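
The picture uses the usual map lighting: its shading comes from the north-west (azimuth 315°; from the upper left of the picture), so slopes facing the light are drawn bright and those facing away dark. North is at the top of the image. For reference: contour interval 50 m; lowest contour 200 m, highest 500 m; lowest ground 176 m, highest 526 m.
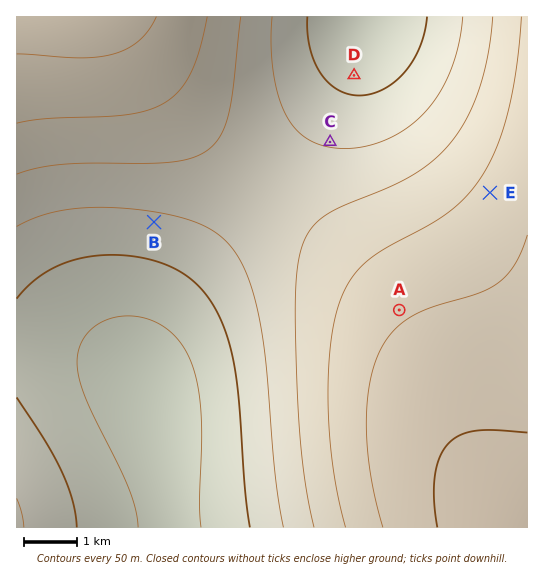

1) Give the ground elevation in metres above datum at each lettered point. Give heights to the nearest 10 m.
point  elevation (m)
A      440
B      290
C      300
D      230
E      410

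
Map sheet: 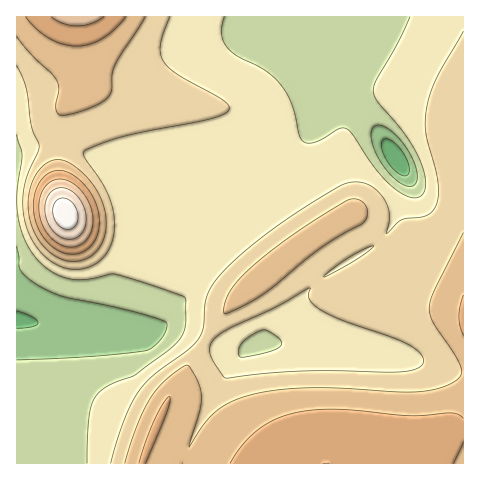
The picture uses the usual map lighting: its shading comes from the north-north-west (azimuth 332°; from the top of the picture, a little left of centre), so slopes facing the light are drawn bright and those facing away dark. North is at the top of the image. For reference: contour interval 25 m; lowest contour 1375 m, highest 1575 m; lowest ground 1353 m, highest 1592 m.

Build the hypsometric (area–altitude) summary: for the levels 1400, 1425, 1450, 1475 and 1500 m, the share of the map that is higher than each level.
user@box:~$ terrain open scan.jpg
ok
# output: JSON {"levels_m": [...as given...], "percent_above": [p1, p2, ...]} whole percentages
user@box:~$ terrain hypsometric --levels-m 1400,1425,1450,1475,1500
{"levels_m": [1400, 1425, 1450, 1475, 1500], "percent_above": [95, 79, 47, 22, 9]}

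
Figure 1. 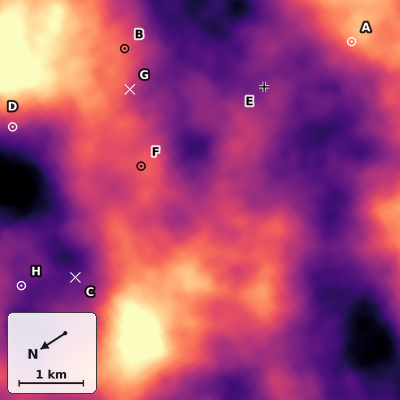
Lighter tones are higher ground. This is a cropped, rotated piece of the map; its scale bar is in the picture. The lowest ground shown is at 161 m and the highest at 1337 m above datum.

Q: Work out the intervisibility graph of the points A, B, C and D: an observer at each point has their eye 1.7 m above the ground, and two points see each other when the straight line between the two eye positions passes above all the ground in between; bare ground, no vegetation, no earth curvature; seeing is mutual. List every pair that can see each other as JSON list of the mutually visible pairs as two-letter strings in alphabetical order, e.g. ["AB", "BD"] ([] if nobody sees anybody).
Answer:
["AB", "CD"]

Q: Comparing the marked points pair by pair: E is lower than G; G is higher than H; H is lower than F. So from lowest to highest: H E G F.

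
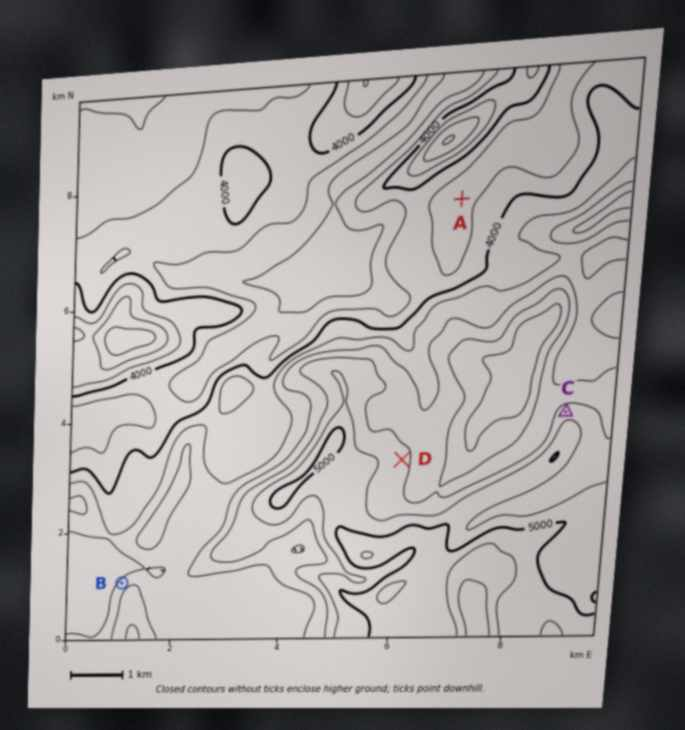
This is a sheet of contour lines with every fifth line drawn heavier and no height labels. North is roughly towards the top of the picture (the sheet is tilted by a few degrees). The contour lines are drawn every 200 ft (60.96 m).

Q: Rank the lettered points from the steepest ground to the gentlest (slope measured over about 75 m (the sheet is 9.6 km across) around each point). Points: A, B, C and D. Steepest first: B C D A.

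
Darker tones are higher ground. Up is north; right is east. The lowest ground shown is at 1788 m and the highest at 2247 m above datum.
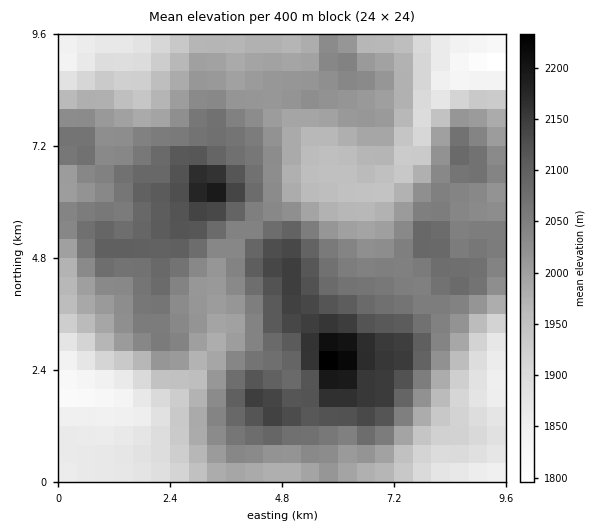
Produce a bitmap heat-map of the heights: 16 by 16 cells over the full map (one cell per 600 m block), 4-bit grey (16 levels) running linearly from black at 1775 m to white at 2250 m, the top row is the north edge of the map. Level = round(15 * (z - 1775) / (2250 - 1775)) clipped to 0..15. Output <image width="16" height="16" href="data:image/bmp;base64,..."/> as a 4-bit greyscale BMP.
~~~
<image width="16" height="16" href="data:image/bmp;base64,Qk32AAAAAAAAAHYAAAAoAAAAEAAAABAAAAABAAQAAAAAAIAAAAATCwAAEwsAABAAAAAAAAAAAAAAABEREQAiIiIAMzMzAERERABVVVUAZmZmAHd3dwCIiIgAmZmZAKqqqgC7u7sAzMzMAN3d3QDu7u4A////ADM0V3d4dlQzMzRYmZmJZEQiI1isu7uGQxI1V6us3KdDNWh3ib7syVNWiYd6vMu5dGeJh4rLqZmXeZqYm8qZmamKqqmauYiamZmau5iHZomIeKq9uGZlaJiYmruoZmZXqZiImZh2d1aXd2aJh4iHZFY0RXd3eIhjIiM0ZmdodlMh"/>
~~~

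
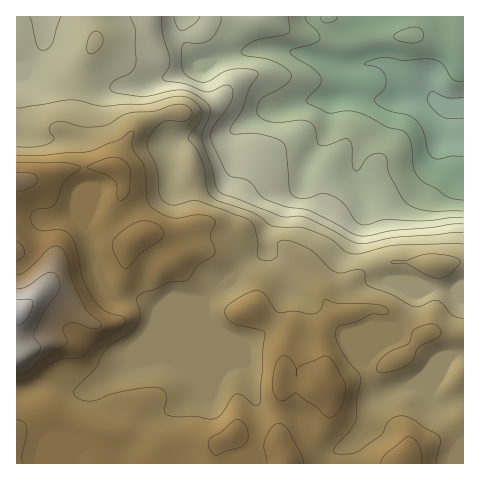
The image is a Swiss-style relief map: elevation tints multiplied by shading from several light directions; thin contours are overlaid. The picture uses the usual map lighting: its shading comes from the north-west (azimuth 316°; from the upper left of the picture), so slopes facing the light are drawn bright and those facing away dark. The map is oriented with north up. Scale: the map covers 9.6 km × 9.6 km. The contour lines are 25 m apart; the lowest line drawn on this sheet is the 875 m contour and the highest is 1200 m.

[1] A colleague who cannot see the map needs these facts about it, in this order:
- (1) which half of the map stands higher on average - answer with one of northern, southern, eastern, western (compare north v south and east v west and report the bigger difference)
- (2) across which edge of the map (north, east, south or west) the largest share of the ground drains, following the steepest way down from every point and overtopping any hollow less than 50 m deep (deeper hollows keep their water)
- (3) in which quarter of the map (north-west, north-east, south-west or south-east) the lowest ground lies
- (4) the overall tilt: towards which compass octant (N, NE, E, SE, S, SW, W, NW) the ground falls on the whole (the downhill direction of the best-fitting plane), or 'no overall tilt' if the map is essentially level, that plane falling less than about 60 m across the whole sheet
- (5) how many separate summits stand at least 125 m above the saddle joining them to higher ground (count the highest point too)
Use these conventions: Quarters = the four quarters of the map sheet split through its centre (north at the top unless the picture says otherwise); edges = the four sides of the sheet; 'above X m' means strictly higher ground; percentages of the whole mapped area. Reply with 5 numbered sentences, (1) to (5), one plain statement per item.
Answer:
(1) Taken as a whole, the southern half is higher than the northern.
(2) The largest share of the runoff leaves by the eastern edge.
(3) The lowest point lies in the north-east quarter of the map.
(4) Overall the map slopes down towards the north-east.
(5) 1 summit rises at least 125 m above its surroundings.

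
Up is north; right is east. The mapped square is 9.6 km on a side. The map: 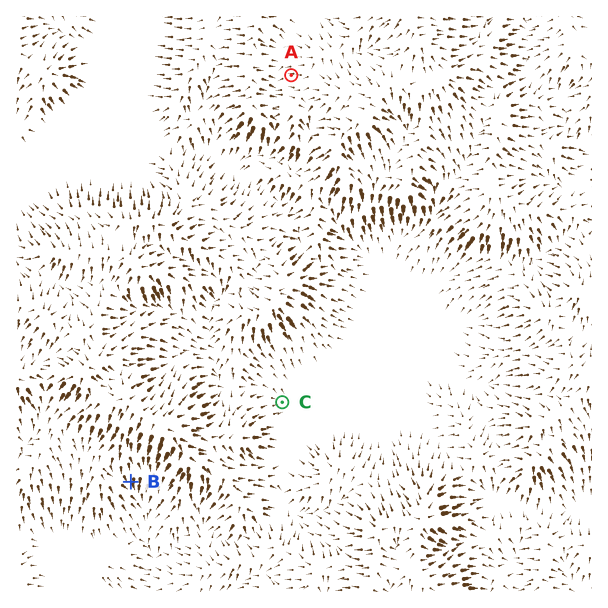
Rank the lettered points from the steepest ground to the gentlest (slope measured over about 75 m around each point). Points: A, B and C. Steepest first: B A C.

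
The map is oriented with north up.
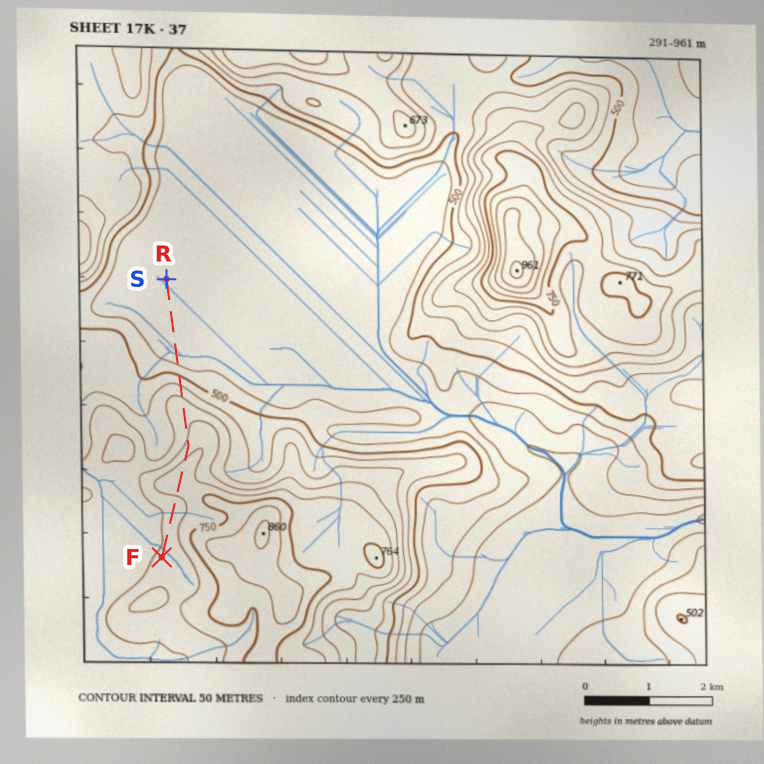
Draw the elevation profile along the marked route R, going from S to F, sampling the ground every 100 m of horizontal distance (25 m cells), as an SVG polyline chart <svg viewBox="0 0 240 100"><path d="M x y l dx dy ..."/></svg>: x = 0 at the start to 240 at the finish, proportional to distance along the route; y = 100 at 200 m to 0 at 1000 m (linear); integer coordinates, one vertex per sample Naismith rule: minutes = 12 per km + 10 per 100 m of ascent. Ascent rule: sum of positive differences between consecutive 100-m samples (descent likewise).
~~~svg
<svg viewBox="0 0 240 100"><path d="M0 72l5 0 6 0 5 0 6 0 5 0 6 0 5 0 5 0 6 0 5 0 6 0 5 0 6-2 5-3 5-4 6-4 5-4 6-3 5-3 6-2 5-1 6-1 5 0 5 0 6-1 5-2 6-2 5-2 6-2 5-1 5-1 6-1 5 2 6 2 5 2 6 2 5 1 5-1 6 0 5 1 6 0 5 1 6 0 5-1 1 0"/></svg>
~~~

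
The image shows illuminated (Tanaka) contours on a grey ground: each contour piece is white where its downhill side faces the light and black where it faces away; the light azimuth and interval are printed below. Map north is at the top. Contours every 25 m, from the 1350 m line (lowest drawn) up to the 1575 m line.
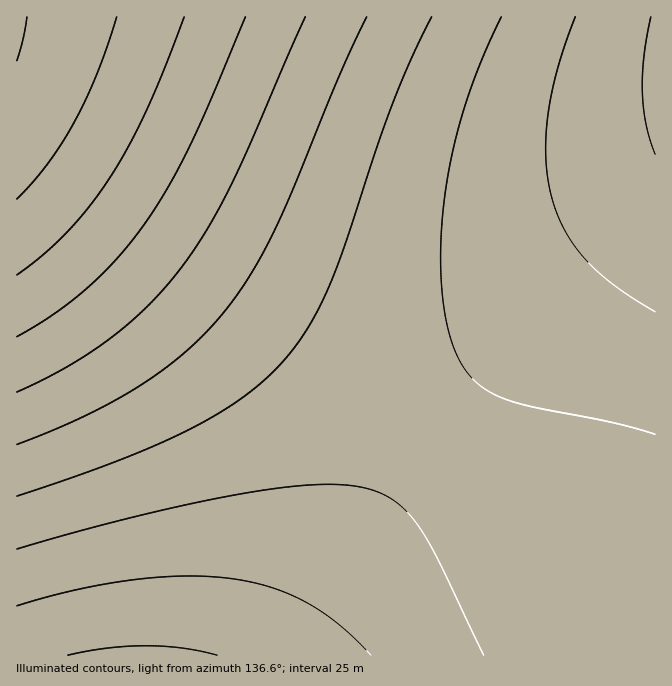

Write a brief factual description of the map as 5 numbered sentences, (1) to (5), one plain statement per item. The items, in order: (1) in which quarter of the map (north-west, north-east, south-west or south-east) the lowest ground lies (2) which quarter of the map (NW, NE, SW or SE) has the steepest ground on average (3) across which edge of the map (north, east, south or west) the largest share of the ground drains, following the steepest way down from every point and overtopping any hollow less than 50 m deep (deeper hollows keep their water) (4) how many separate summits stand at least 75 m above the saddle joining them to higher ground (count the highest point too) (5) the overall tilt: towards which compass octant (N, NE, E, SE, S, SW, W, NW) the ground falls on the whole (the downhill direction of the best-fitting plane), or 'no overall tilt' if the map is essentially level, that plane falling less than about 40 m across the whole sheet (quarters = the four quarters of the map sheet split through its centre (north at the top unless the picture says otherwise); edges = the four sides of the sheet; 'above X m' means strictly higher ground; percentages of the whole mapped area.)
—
(1) The lowest ground is in the north-west quarter.
(2) The north-west quarter is the steepest part of the map.
(3) The largest share of the runoff leaves by the western edge.
(4) 1 summit rises at least 75 m above its surroundings.
(5) On the whole the ground falls towards the north-west.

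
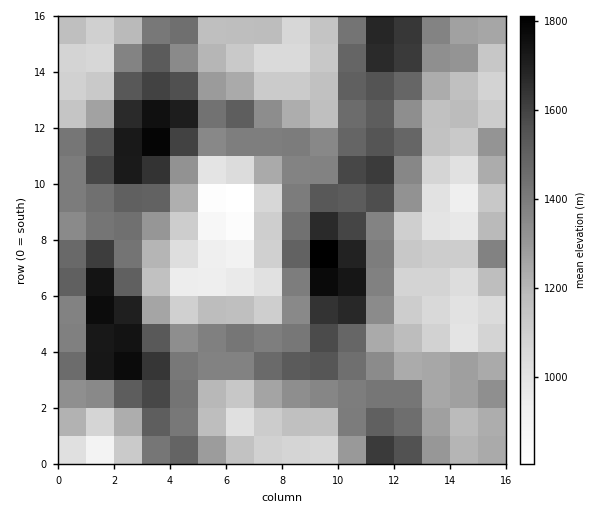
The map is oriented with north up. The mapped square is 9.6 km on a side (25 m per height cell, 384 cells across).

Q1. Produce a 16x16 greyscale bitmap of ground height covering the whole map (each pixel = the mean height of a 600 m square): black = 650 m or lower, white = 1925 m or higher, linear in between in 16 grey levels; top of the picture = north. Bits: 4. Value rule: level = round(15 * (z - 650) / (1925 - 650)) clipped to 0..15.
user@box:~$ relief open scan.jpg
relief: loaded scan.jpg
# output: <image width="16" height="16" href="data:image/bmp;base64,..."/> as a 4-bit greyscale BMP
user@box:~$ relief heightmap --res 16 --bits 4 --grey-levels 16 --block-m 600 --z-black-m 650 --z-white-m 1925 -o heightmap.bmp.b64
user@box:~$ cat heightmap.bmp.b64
<image width="16" height="16" href="data:image/bmp;base64,Qk32AAAAAAAAAHYAAAAoAAAAEAAAABAAAAABAAQAAAAAAIAAAAATCwAAEwsAABAAAAAAAAAAAAAAABEREQAiIiIAMzMzAERERABVVVUAZmZmAHd3dwCIiIgAmZmZAKqqqgC7u7sAzMzMAN3d3QDu7u4A////AENpp2VVi7h3dXqWRWaal2eIq5ZniJmXeK3cmZqrmHd3ndqJmZunZUWdx1ZljMhVRa2mM0Sd2VVWq5dDNa7JZVmJmFMlnLlURpmqciWaq4Q2m9yEV5m7hUea3biZmKumaGfNyah2qoZlVqu4dVarp2VViodlVqy4hmVplmZWnMl3"/>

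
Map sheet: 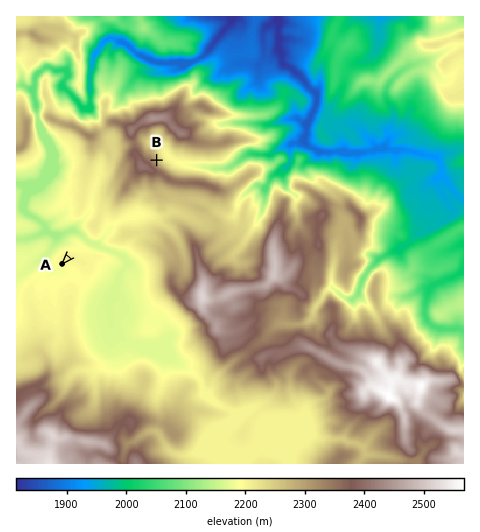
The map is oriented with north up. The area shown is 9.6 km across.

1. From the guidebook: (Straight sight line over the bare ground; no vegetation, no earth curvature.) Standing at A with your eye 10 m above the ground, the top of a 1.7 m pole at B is hidden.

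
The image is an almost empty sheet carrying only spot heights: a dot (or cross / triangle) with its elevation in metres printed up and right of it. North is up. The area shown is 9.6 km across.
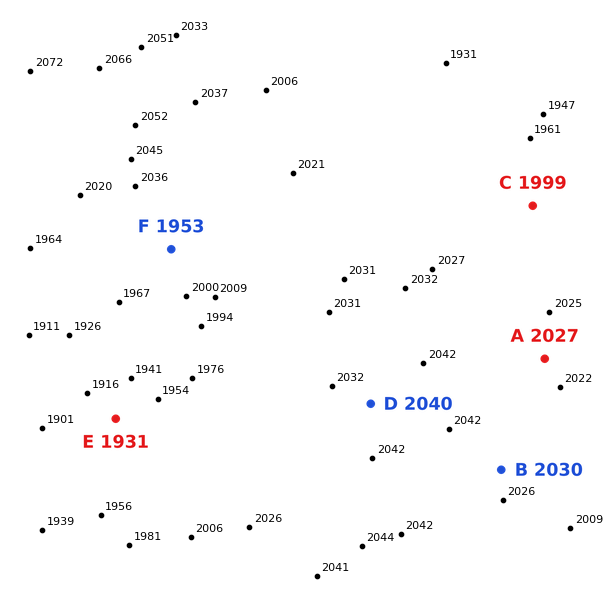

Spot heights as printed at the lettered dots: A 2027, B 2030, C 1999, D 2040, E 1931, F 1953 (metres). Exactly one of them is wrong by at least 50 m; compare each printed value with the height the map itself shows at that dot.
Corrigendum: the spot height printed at F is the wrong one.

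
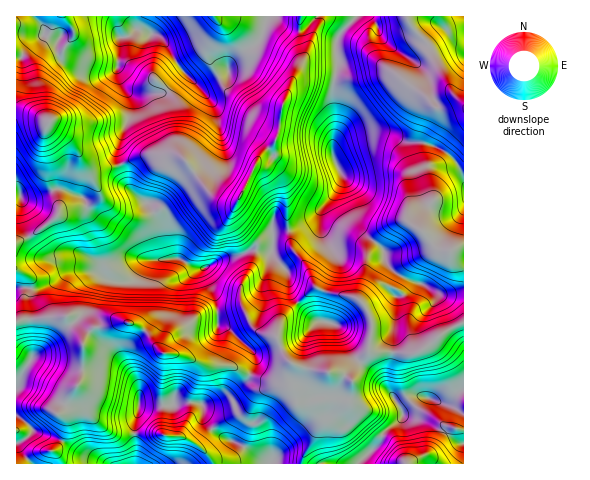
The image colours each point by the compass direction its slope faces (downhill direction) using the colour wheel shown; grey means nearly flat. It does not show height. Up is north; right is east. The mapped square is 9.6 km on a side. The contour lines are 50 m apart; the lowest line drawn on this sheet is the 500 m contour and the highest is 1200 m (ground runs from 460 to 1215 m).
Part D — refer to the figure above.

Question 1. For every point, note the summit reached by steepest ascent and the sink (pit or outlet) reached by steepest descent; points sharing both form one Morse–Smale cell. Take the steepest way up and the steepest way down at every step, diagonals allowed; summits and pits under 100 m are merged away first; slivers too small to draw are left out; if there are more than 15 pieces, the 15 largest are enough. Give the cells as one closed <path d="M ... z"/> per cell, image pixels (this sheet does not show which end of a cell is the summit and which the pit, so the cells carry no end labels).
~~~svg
<path d="M126 322l-32 6-9 9-3 6 2 12-4 27-9 10-12 21 7 7-3 22 15 10 28 12 28 0 2-2-1-39 3-18 30 1 6-3 21-1 8 3 2 15 12 14 27 12 25 18 33-1 1-7 19-35-4-21 2-16 7-12-23-4-12-4-8 15-11 2-21-5-21-10-27-1-21-9-22-4-18-23z"/><path d="M136 16l-120 1 0 93 16 3 17 8 1 5 18 13 9 9 5 12 10 9 11 0 17-4-2-18 14-36 0-12-6-8 7 3 29-1 21-20-16-28-8-9-22-8z"/><path d="M273 16l-5 1-8 23-30 24-2 9-18 9-11 4-16-14-21 21-29 1-7-3 6 8 0 12-14 36 2 17 25-9 16 2 19-1 6 5 27 35 14 7 9 0 23-45 15-14 3-7 6-34 21-46 0-9-3-7-1-10-14-3z"/><path d="M288 231l-15 3 0 16-4 3-17-4-18 9-16 2-14 8-11-1-13-8-33 1-5 5-6 12-9 5-15-1-16-9-25 0-19 12-14 5-7 0-5 11-2 19 43-3 12 14 4 13 4-9 7-6 32-6 17 7 19 23 5-13 30-23 45-8 9 17 6 6 19 6 2-12 6-10 32-28-12-24-13-17z"/><path d="M386 133l-16 0-17 3-7 2-13 10 0 10 10 18 0 27 9 17 12 14 20 16 3 14 11 11 22 8 20 11 23-4 1-111-2-6-7-13-10-9-19-8-21-1z"/><path d="M406 16l-50 0-19 23-1 10 2 18-5 17 3 45-4 23 1-4 13-10 24-5 16 0 19 9 21 1 19 8 10 9 8 18 1-74-13-13-20-36-2-9-16-18z"/><path d="M342 176l-5 14-20 25-12 10-16 6 2 15 13 17 12 25 17 6 22 3 10 9 7 16-2 29 27 2 21-1 26-20 20-10 0-31-24 3-47-22-8-13-1-9-20-16-20-28-2-6z"/><path d="M154 155l-9 0-12 3-10 5-2 4 7 20 22 19 6 10 6 14 1 13 5 16 12 0 13 8 11 1 14-8 16-2 18-9 17 4 4-3 0-16 16-4-5-43-3-9-8-8-18-4-15 31-8 7-19-8-31-39-21 0z"/><path d="M463 323l-19 9-18 15-12 6-42-1-3-2-16 20-2 10-9-6-14-2-9 18-1 13 4 18-19 35-1 7 56 1 22-22 2-8 20-16 1-4-3-9 9-7 9-3 27 8 11-10 6-3 2-1z"/><path d="M84 162l3 9 12 18 0 8-11 9-17 1-11 4-7 9-14 11-23 12 0 26 14 10 1 10 7 0 14-5 14-10 10-4 20 2 16 9 15 1 9-5 9-16 23-3-8-35-10-17-22-19-7-22-29 4z"/><path d="M355 16l-37 0-12 13-6 2 1 10 3 7 0 9-21 46-6 34-3 7-15 14-4 7 1 1 15 3 10 9 6 19 0 21 3 13 21-10 23-27 8-13 0-7-10-22 4-23-3-45 5-17-2-24 6-11 14-14z"/><path d="M67 316l-45 3-6 3 0 92 18 17 27 10 4-8 1-13-7-7 12-21 9-10 4-27-2-18z"/><path d="M318 288l-9 3-28 29-5 14 4 13 7 13 10 6 24 6 18 1 12 7 2-10 17-21 2-16-1-15-6-12-8-8-29-6z"/><path d="M267 16l-130 0-1 10 3 4 20 6 24 35 16 15 4 0 25-13 2-9 30-24z"/><path d="M195 402l-21 1-6 3-30-1-3 18 1 41 132-1-24-17-27-12-12-14-2-15z"/>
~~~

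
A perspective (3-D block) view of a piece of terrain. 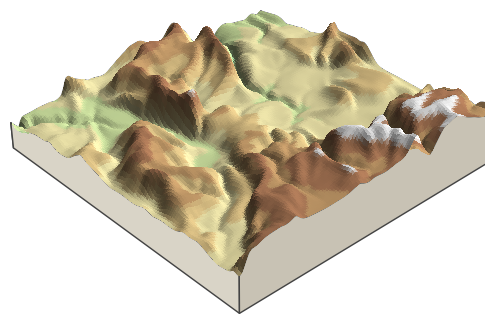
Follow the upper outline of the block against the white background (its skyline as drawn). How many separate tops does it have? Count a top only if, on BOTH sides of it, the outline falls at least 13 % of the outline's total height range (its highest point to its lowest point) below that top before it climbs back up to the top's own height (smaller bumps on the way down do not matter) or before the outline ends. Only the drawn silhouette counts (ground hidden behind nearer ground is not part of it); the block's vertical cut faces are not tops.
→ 2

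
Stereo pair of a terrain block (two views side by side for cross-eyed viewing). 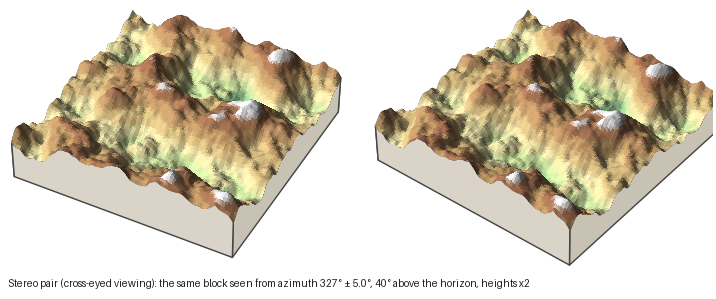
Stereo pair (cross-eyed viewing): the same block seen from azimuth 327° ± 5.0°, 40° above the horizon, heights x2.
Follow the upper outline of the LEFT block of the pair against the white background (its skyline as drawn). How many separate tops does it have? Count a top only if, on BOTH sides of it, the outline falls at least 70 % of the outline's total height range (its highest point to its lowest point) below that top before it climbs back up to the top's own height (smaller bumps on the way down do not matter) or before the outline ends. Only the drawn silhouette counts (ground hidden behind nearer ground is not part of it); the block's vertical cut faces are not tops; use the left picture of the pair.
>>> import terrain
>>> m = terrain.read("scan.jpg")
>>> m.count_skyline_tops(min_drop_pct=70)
0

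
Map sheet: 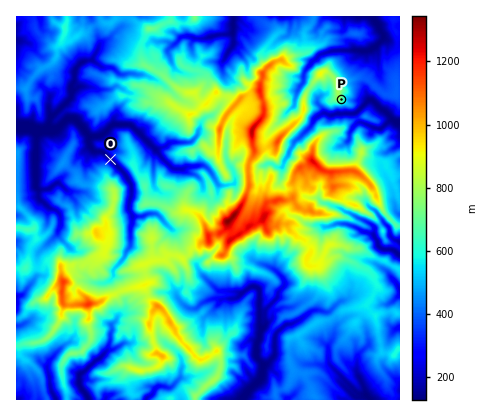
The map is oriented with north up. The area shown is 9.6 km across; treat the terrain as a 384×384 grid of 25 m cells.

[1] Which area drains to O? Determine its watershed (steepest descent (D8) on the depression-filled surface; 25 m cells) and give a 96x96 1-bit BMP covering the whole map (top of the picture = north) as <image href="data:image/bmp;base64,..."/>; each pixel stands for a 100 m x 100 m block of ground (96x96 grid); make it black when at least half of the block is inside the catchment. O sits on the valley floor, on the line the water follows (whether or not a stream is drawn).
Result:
<image width="96" height="96" href="data:image/bmp;base64,Qk2+BAAAAAAAAD4AAAAoAAAAYAAAAGAAAAABAAEAAAAAAIAEAAATCwAAEwsAAAIAAAAAAAAA////AAAAAAAAAAAAAAAAAAAAAAAAAAAAAAAAAAAAAAAAAAAAAAAAAAAAAAAAAAAAAAAAAAAAAAAAAAAAAAAAAAAAAAAAAAAAAAAAAAAAAAAAAAAAAAAAAAAAAAAAAAAAAAAAAAAAAAAAAAAAAAAAAAAAAAAAAAAAAAAAAAAAAAAAAAAAAAAAAAAAAAAAAAAAAAAAAAAAAAAAAAAAAAAAAAAAAAAAAAAAAAAAAAAAAAAAAAAAAAAAAAAAAAAAAAAAAAAAAAAAAAAAAAAAAAAAAAAAAAAAAAAAAAAAAAAAAAAAAAAAAAAAAAAAAAAAAAAAAAAAAAAAAAAAAAAAAAAAAAAAAAAAAAAAAAAAAAAAAAAAAAAAAAAAAAAAAAAAAAAAAAAAAAAAAAAAD/gAAAAAAAAAAAAAH/4AAAAAAAAAAAAAH/+AAAAAAAAAAAAAH//gAAAAAAAAAAAAD//+AAAAAAAAAAAAD///gAAAAAAAAAAAH///gAAAAAAAAAAAH///AAAAAAAAAAAAH///AAAAAAAAAAAAD///AAAAAAAAAAAAAD//gAAAAAAAAAAAAB//+AAAAAAAAAAAAAP//+AAAAAAAAAAAAP///AAAAAAAAAAAAP///wAAAAAAAAAAAP///8AAAAAAAAAAAf///8AAAAAAAAAAA////8AAAAAAAAAAAf///8AAAAAAAAAAAP///4AAAAAAAAAAAP///4AAAAAAAAAAAP///wAAAAAAAAAAAH///gAAAAAAAAAAAD//iAAAAAAAAAAAAD/+AAAAAAAAAAAAAD/gAAAAAAAAAAAAAD/gAAAAAAAAAAAAAD/gAAAAAAAAAAAAAD/AAAAAAAAAAAAAAD/AAAAAAAAAAAAAAH/AAAAAAAAAAAAAAH+AAAAAAAAAAAAAAP8AAAAAAAAAAAAAAP8AAAAAAAAAAAAAAP4AAAAAAAAAAAAAAHwAAAAAAAAAAAAAADgAAAAAAAAAAAAAAAAAAAAAAAAAAAAAAAAAAAAAAAAAAAAAAAAAAAAAAAAAAAAAAAAAAAAAAAAAAAAAAAAAAAAAAAAAAAAAAAAAAAAAAAAAAAAAAAAAAAAAAAAAAAAAAAAAAAAAAAAAAAAAAAAAAAAAAAAAAAAAAAAAAAAAAAAAAAAAAAAAAAAAAAAAAAAAAAAAAAAAAAAAAAAAAAAAAAAAAAAAAAAAAAAAAAAAAAAAAAAAAAAAAAAAAAAAAAAAAAAAAAAAAAAAAAAAAAAAAAAAAAAAAAAAAAAAAAAAAAAAAAAAAAAAAAAAAAAAAAAAAAAAAAAAAAAAAAAAAAAAAAAAAAAAAAAAAAAAAAAAAAAAAAAAAAAAAAAAAAAAAAAAAAAAAAAAAAAAAAAAAAAAAAAAAAAAAAAAAAAAAAAAAAAAAAAAAAAAAAAAAAAAAAAAAAAAAAAAAAAAAAAAAAAAAAAAAAAAAAAAAAAAAAAAAAAAAAAAAAAAAAAAAAAAAAAAAAAAAAAAAAAAAAAAAAAAAAAAAAAAAAAAAAAAAAAAAAAAAAAAAAAAAAAAAAAAAA="/>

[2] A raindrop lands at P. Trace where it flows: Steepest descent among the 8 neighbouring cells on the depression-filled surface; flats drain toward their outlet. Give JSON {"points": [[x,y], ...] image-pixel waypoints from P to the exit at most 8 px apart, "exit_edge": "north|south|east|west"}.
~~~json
{"points": [[342, 100], [350, 100], [358, 100], [366, 102], [374, 102], [382, 110], [390, 116], [396, 122], [400, 122]], "exit_edge": "east"}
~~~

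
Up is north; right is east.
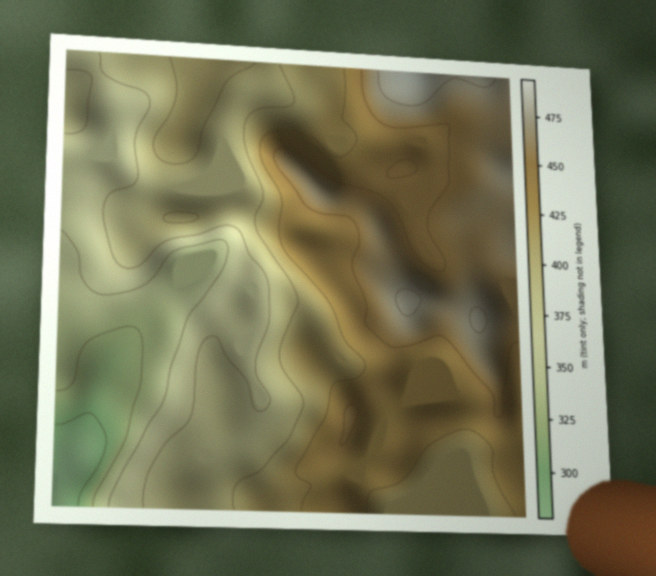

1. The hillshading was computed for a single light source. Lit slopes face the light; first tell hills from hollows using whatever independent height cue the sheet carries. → SW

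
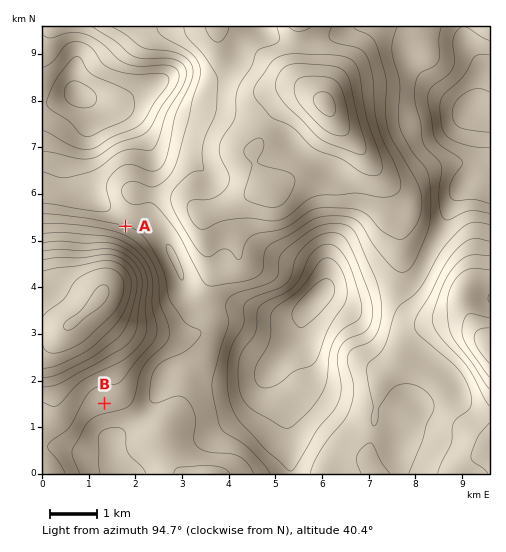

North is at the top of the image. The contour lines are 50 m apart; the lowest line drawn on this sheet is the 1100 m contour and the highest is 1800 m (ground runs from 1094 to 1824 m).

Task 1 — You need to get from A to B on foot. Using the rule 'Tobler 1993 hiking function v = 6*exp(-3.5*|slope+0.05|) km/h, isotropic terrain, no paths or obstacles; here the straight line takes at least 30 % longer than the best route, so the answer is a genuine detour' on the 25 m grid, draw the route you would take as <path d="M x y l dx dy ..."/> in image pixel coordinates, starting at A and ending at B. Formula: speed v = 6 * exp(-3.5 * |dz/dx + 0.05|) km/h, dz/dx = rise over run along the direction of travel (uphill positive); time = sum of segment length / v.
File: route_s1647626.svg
<path d="M125 226l3 1 14 14 15 31 0 60-7 14-16 17-12 23-18 17"/>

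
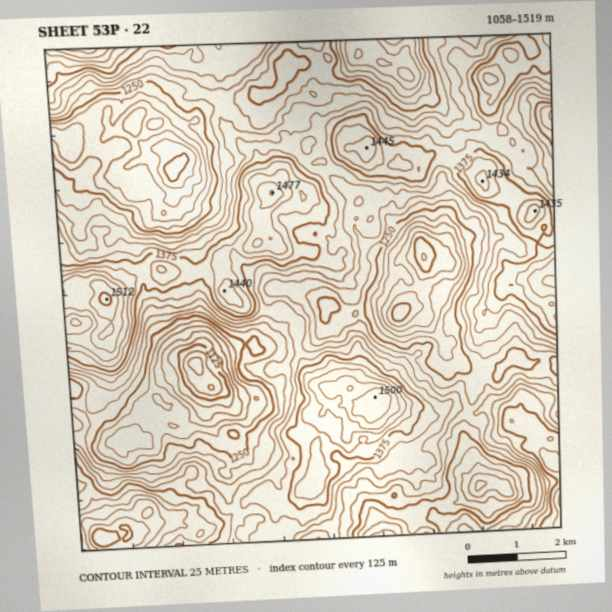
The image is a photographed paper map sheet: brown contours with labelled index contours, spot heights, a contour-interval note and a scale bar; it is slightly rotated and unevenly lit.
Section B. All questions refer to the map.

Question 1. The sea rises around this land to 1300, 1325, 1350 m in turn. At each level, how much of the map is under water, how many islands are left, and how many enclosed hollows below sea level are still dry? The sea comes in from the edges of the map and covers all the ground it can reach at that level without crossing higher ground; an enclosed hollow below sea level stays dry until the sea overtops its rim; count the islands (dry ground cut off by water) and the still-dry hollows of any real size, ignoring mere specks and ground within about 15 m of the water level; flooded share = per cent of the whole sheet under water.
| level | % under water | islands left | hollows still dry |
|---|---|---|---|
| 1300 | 45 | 0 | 0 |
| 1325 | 56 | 0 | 0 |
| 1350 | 67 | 1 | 0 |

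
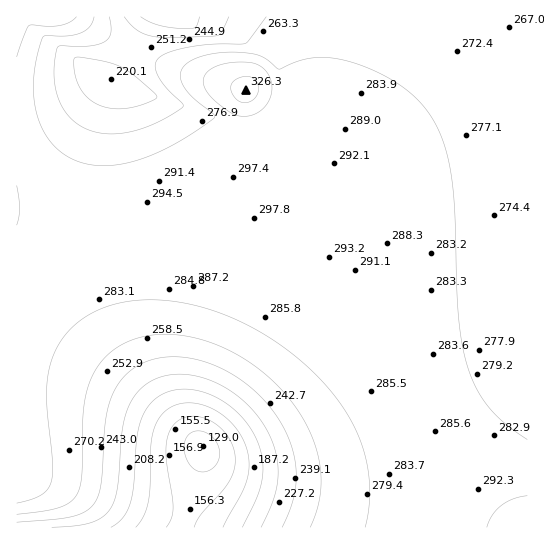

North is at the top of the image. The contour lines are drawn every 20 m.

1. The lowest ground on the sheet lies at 130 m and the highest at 325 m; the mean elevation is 270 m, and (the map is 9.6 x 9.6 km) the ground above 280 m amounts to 47.9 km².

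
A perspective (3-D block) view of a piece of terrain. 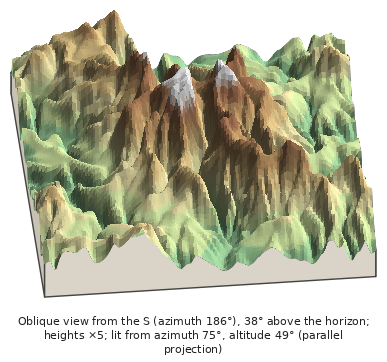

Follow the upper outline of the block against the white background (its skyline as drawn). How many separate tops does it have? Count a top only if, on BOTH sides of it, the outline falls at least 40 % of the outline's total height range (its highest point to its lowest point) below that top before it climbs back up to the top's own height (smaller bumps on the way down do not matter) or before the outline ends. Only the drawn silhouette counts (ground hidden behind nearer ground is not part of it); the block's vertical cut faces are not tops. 0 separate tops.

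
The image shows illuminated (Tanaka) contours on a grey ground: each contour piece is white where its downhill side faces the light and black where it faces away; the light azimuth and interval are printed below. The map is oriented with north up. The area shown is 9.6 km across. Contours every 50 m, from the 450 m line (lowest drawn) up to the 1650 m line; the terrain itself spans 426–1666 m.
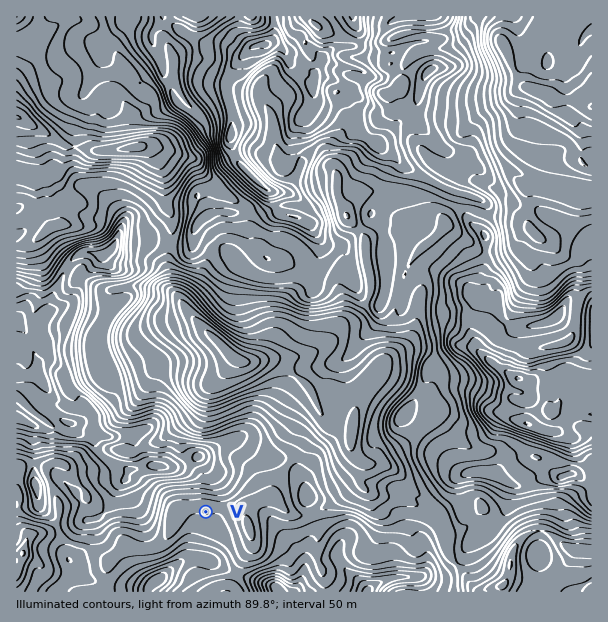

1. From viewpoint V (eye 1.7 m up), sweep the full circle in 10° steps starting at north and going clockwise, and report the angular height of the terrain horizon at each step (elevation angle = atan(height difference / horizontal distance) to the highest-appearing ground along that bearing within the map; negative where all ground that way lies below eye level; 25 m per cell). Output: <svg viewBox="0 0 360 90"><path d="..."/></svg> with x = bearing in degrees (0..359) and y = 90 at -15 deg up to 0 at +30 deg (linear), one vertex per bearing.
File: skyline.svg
<svg viewBox="0 0 360 90"><path d="M0 22l10 0 10 4 10 6 10 7 10 8 10 3 10-2 10 3 10 6 10-6 10-3 10-1 10-7 10-7 10 17 10-8 10-6 10-2 10-1 10 1 10 0 10 2 10 14 10 4 10-5 10-7 10-6 10-2 10-6 10-1 10-8 10-5 10 2 10 3 10 2"/></svg>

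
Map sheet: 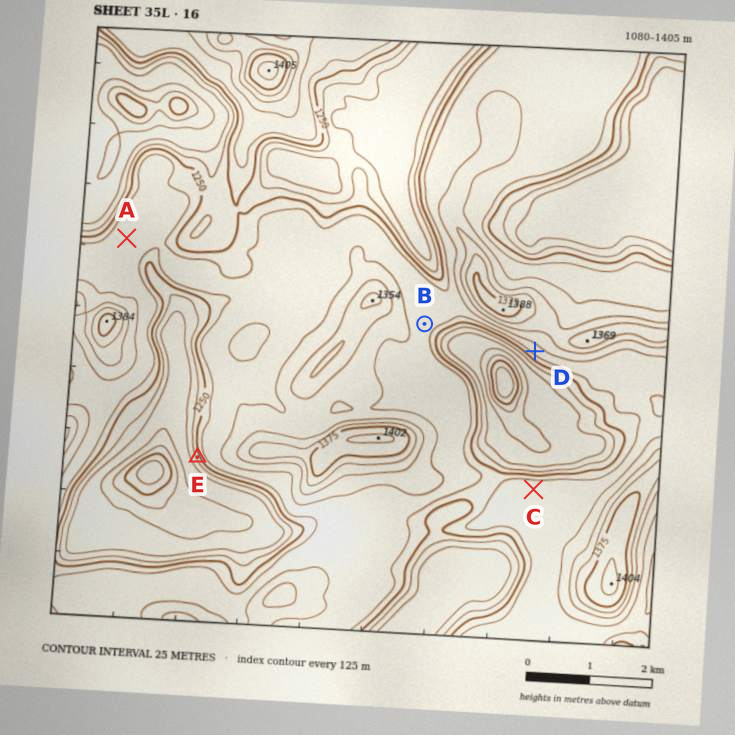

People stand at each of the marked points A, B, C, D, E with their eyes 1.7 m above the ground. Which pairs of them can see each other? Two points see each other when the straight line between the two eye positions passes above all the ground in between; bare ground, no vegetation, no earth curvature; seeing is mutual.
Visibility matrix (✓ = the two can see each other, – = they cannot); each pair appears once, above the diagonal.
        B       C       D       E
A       –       –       –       –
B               ✓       ✓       –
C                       ✓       –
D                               –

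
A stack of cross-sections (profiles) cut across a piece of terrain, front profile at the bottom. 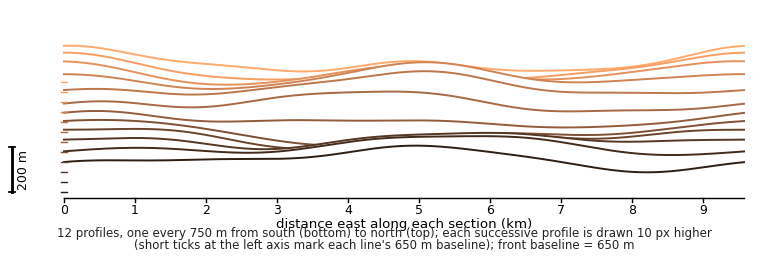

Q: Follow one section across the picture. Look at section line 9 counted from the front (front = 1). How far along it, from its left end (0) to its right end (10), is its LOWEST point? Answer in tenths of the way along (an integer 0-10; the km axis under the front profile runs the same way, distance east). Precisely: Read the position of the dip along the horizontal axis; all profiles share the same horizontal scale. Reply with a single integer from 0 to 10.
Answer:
2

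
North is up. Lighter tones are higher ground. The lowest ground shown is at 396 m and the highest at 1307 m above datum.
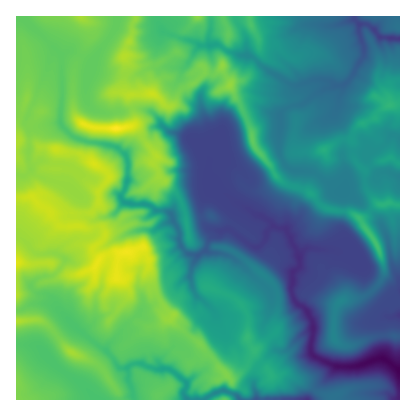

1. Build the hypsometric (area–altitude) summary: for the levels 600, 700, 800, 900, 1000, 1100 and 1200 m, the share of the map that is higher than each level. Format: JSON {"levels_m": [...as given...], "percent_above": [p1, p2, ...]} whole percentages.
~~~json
{"levels_m": [600, 700, 800, 900, 1000, 1100, 1200], "percent_above": [89, 81, 68, 56, 45, 27, 6]}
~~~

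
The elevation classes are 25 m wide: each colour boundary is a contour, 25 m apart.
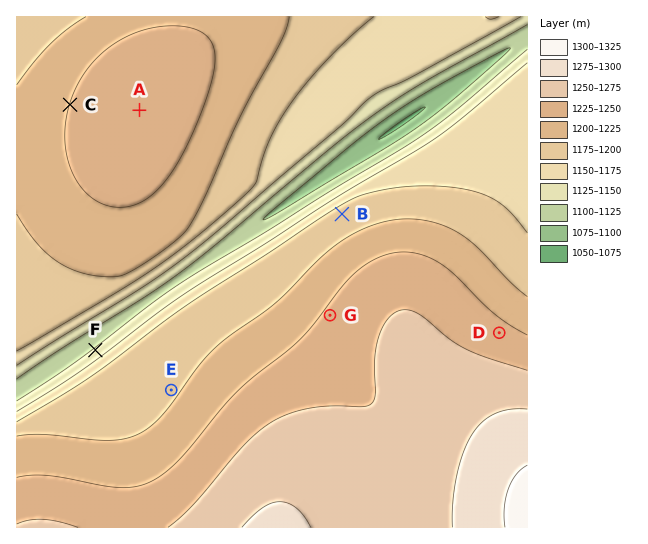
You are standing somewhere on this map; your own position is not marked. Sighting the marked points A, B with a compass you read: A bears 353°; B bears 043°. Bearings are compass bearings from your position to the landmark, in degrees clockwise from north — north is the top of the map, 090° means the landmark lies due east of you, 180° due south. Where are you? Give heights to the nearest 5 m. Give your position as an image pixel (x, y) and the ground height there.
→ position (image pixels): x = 174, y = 394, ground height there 1200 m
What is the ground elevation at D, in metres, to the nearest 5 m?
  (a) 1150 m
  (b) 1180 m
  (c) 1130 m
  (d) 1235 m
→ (d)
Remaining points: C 1225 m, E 1195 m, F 1130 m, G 1230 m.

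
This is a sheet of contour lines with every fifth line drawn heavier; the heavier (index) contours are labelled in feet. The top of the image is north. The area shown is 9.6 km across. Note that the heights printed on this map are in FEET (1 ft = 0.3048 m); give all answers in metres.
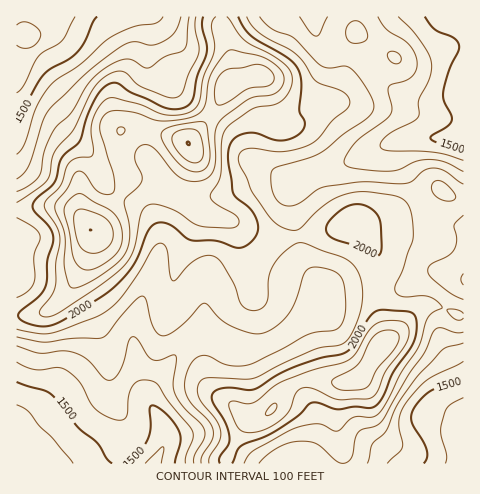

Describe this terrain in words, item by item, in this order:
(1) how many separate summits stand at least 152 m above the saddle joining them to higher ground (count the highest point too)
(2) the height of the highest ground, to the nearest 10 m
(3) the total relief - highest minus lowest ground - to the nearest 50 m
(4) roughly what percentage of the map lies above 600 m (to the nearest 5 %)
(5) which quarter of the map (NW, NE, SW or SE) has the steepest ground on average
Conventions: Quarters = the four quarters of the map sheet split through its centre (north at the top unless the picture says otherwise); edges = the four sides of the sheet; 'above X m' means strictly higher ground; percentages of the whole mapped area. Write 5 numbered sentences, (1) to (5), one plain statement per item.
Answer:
(1) 1 summit rises at least 152 m above its surroundings.
(2) About 760 m is the highest elevation on the sheet.
(3) From the lowest to the highest ground is roughly 350 m.
(4) Roughly 30 % of the ground is higher than 600 m.
(5) The steepest ground, on average, is in the north-west quarter.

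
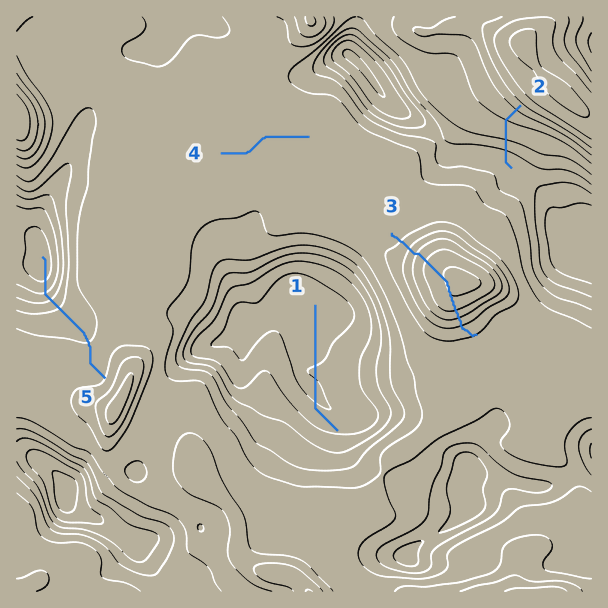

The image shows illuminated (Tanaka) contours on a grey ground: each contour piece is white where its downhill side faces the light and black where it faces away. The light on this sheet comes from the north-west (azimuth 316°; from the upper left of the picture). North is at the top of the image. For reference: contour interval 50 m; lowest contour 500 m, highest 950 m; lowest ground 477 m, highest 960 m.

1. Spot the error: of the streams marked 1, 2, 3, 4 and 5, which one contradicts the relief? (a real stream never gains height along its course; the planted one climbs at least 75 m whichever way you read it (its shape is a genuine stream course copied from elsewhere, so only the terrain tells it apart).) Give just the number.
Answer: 3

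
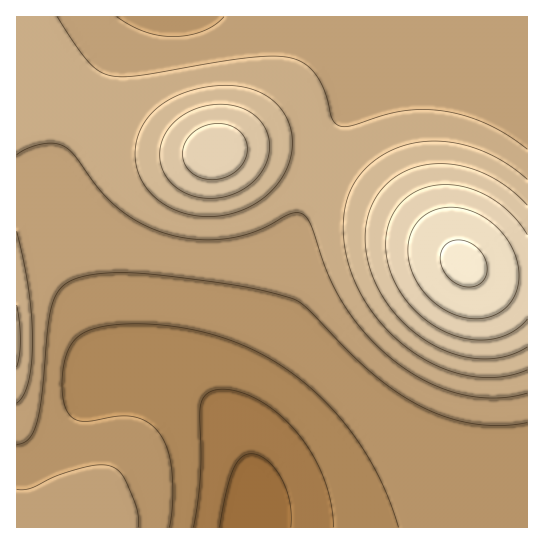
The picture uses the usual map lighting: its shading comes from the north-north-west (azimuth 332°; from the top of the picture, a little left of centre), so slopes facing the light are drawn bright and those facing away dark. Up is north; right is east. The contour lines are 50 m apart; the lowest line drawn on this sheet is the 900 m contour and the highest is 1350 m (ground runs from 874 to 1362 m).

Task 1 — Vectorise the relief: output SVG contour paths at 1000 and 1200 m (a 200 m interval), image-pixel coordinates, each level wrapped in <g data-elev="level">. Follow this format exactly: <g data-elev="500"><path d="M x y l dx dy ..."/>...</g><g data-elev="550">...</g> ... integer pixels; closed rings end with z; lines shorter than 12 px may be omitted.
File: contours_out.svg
<g data-elev="1000"><path d="M170 527l3-28-2-32-5-21-9-16-12-9-15-5-15 0-26 5-10 0-8-4-5-8-3-11-1-13 4-28 8-16 7-6 8-5 17-4 24-2 27 1 28 3 25 6 24 8 23 10 21 12 21 15 20 16 18 19 16 20 15 23 12 22 10 24 8 24"/></g><g data-elev="1200"><path d="M527 205l-22-20-27-14-28-7-27 1-12 4-12 5-10 8-8 9-7 10-5 12-4 25 4 28 12 28 18 24 24 21 27 14 28 6 13 0 14-2 12-4 10-6"/><path d="M203 198l19-1 17-6 15-10 11-15 4-16-1-16-9-14-13-10-11-4-12-2-12 1-12 3-12 5-9 6-8 8-6 8-3 10-1 10 1 11 4 9 7 8 9 7 10 5z"/></g>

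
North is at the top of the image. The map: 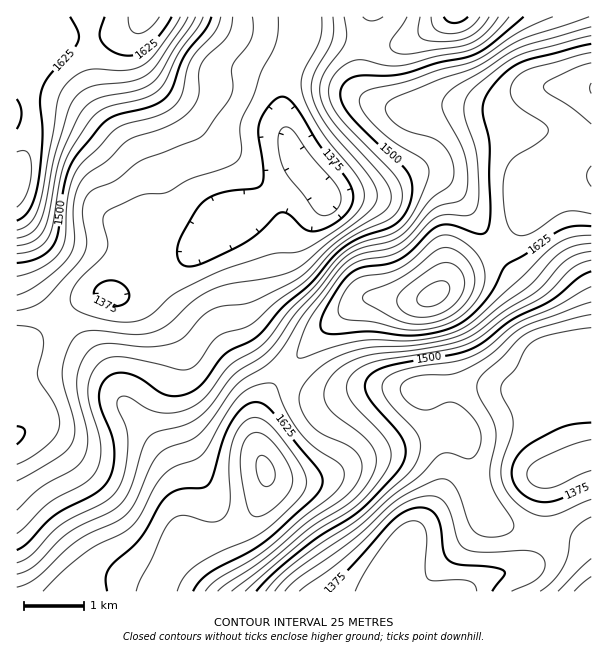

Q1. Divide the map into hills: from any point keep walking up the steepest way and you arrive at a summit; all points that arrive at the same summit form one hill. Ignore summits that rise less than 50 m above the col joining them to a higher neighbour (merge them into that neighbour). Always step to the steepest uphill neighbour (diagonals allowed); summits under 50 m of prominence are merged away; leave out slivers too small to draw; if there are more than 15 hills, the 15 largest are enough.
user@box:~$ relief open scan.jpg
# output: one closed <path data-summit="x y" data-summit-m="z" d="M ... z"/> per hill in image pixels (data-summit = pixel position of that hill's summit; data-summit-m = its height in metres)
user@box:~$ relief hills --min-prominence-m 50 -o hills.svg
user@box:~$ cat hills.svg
<path data-summit="266 471" data-summit-m="1705" d="M218 229l-47 43-16 12-17 8-13 3-24-1-15 4-18 10-29 26-15 9-8 2 9 26 6 36-3 16-5 7-7 4 1 158 364 0 5-16 22-36 26-34 10-20 2-21-6-31-13-39-5-5-36-4-26 2-34 6-15-3-18-11-28-26-18-25-6-20-5-39z"/><path data-summit="434 294" data-summit-m="1734" d="M305 172l-48 36-36 18-3 7 14 24 4 13 5 39 6 20 18 25 28 26 18 11 15 3 34-6 26-2 36 4 6 8 16 48 2 19-1 15-11 26-24 30-24 40-4 15 83 1 24-15 35-9 10-10 7-22 5-60 3-4 26-12 17-5 0-108-7-1-24 8-6 0-2-3-11-37-8-18-38-45-34-53-22-20-6-3-17 0-37 17-53 6z"/><path data-summit="17 179" data-summit-m="1669" d="M302 16l-286 1 1 327 7-1 15-9 38-32 16-7 19-2 6-15 9-45 7-10 13-1 39 18 12 2 8-2 15-14 45-24 38-31-14-22-7-30 0-38 18-42z"/><path data-summit="591 89" data-summit-m="1701" d="M591 16l-142 0-26 18-24 10-25 0-66-12-5-2-20 51 0 38 7 30 8 15 22 27 7 7 45-5 12-3 33-15 17 0 10 6 18 17 34 53 38 45 8 18 8 30 5 10 37-9z"/><path data-summit="591 591" data-summit-m="1496" d="M591 456l-16 4-26 12-3 4-4 51-8 31-10 10-35 9-12 6-10 9 125-1z"/>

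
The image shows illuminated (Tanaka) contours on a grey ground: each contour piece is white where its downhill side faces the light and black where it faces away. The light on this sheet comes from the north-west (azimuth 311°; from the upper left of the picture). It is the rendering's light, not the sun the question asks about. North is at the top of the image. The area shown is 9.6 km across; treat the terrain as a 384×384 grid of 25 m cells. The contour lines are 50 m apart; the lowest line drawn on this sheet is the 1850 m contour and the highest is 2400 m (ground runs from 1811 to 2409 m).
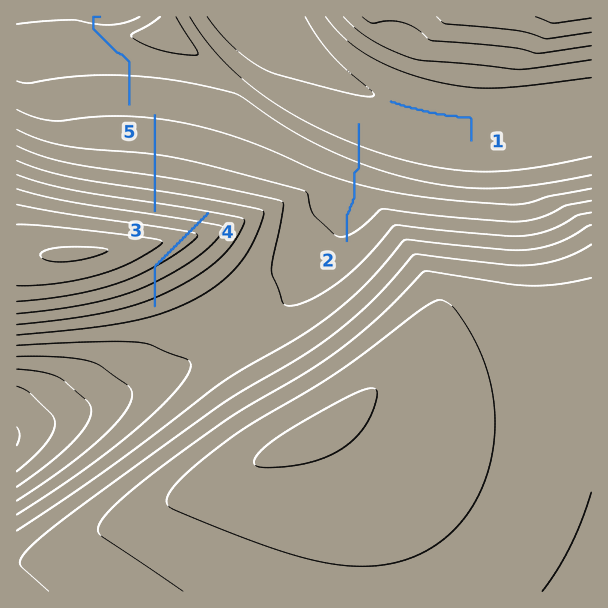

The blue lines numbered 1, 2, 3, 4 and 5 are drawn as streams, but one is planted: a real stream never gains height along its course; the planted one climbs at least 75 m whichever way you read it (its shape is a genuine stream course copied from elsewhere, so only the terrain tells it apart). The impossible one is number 4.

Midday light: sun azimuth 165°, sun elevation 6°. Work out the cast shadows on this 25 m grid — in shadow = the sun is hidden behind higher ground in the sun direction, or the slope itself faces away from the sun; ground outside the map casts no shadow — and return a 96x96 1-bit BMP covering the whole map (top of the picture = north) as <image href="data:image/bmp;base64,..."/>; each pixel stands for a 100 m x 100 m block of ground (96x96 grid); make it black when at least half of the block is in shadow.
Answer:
<image width="96" height="96" href="data:image/bmp;base64,Qk2+BAAAAAAAAD4AAAAoAAAAYAAAAGAAAAABAAEAAAAAAIAEAAATCwAAEwsAAAIAAAAAAAAA////AAAAAAAAAAAAAAAAAAAAAAAAAAAAAAAAAAAAAAAAAAAAAAAAAAAAAAAAAAAAAAAAAAAAAAAAAAAAAAAAAAAAAAAAAAAAAAAAAAAAAAAAAAAAAAAAAAAAAAAAAAAAAAAAAAAAAADgAAAAAAAAAAAAAAD4AAAAAAAAAAAAAAD+AAAAAAAAAAAAAAD/gAAAAAAAAAAAAAD/8AAAAAAAAAAAAAD//AAAAAAAAAAAAAD//wAAAAAAAAAAAAD//8AAAAAAAAAAAAD///gAAAAAAAAAAAD///4AAAAAAAAAAAD///+AAAAAAAAAAAD////gAAAAAAAAAAD////4AAAAAAAAAAD/////AAAAAAAAAAD/////wAAAAAAAAAD/////8AAAAAAAAAD//////AAAAAAAAAD//////wAAAAAAAAD//////8AAAAAAAAD///////AAAAAAAAD///////wAAAAAAAD///////4AAAAAAAD///////+AAAAAAAD////////gAAAAAAD////////wAAAAAAD////////8AAAAAAA////////+AAAAAAAAf///////AAAAAAAAAf//////gAAAAAAAAB//////wAAAAAAAAAP/////4AAAAAAAAAD/////8AAAAAAAAAAf////+AAAAAAAAAAH/////AAAAAAAAAAD/////gAAAAAAAAAA/////gAAAAAAAAAAf////wAAAAAAAAAAH////4AAAAAAAAAAD////4AAAAAAAAAAA////8AAAAAAAAAAAf///+AAAAAAAAAAAP///+AAAAAAAAAAAH////AAAAAAAAAAAD////f//wAAAAAAAB///////+AAAAAAAA////////gAAAAAAAf///////4AAAAAAAP///////8AAAAAAAP///////8B/4AAAAH///////8P//8AAAD///////8////4AAB/////////////gAB/////////////8AA//////////////gAf/////////////4Af/////////////+AP//////////////gP//////////////4H///////////////n///////////////////////////////H//////////////8H//////////////wH//////////////gf/////////////+B//////////////8H///////7//////4P///////7//////w////////z//////h////////j//////D////////j/////+H////////j/////8P////////D/////8f////////D/////4////////+D/////x/+//////8D/////j/8f//4AB8D/////D/wP/+AAAAD////+H/AH/gAAAAD////4P+AA8AAAAAD////wf8AAAAAAAAD////AfwAAAAAAAAD///8APgAAAAAAAAD///wAAAAAAAAAAAD///AAAAAAAAAAAAD///wAAAAAAAAAAAD///+AAAAAAAAAAAD////AAAAAAAAAAAA="/>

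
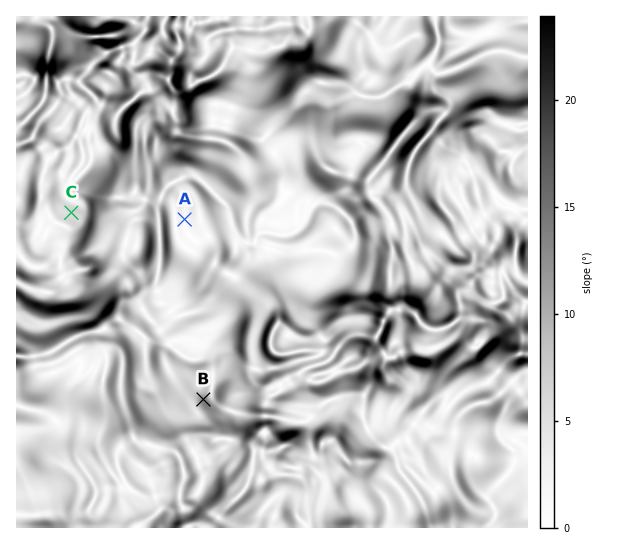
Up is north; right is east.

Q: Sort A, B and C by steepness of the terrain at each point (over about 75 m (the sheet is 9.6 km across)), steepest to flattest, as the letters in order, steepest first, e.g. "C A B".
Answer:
B C A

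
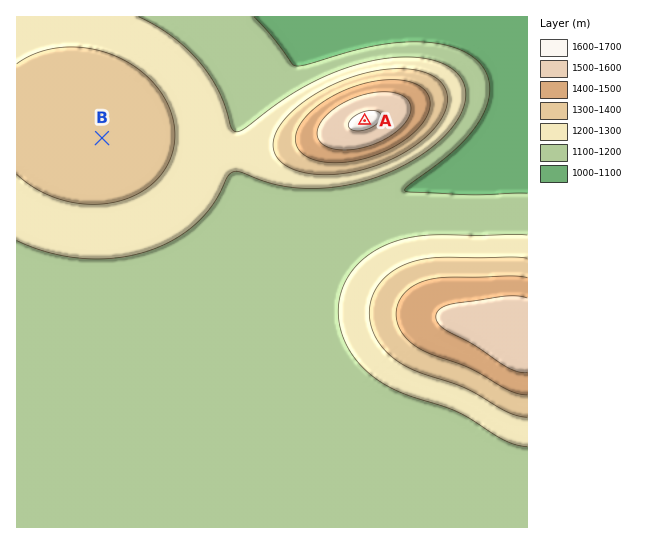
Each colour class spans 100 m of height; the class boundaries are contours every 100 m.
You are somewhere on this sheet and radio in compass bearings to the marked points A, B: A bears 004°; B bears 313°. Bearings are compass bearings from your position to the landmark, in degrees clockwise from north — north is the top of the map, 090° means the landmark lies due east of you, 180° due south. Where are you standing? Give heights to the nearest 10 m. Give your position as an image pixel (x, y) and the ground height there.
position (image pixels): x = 347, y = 367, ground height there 1170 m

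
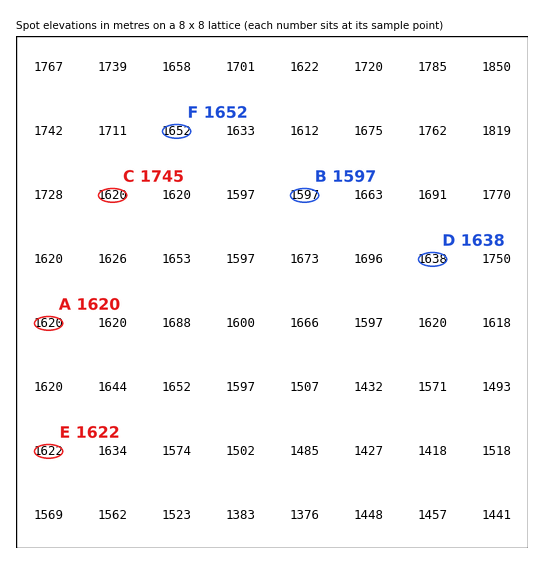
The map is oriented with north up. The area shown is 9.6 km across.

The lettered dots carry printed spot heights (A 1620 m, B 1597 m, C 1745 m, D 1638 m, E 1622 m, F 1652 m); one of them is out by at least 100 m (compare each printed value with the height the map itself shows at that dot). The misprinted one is C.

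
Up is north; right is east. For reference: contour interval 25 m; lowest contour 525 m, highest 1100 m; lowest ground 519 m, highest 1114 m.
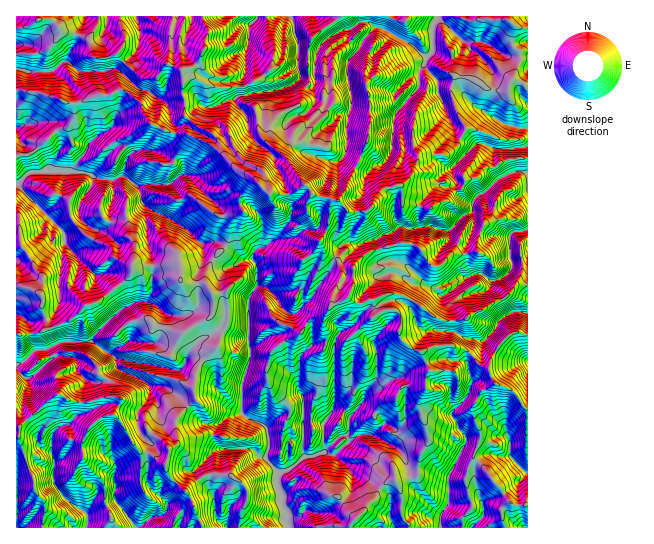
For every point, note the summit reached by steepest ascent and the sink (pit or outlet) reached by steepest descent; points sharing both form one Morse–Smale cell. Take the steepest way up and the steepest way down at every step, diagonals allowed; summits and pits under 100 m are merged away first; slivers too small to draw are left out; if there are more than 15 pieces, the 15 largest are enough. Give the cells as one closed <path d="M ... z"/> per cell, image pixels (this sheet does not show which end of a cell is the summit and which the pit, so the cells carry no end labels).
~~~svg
<path d="M257 181l-6 2-11 14 0 9 3 5-11 8-5 24 0 4 15 12 11 1 4 9 0 17-9 16 0 40 3 15-10 29 0 27-14 4-10 8-4 9 0 7 8 8-8 2-6 7-2 7 5 10 19 0 12 6 4 6 3 8-1 7-6 8-2 18 111 0 2-6 12-11 22-28 27-6 6-3 1-19 9-16-9-30 0-10 5-9 0-9 4-12-6-16-14-6-8-8-2-6 2-7 0-9-4-6-10-2-9 4-5-13-14 4-12-7-8 6-7 0 3-13 6-12 0-9-2-8-12-6-7-13 8-15 4-28-19-4-7-10-19 10-14-3-4 1z"/><path d="M527 16l-186 0-29 22-4 15 1 30-5 8-1 8-6 8-16 6-6 6-6 7-2 17-8-12-2-17-2-7-12-6-2-14-23 1-27-12-8-1 0 20 2 6-1 14 14 12 15 6 6 8 2 10 6 7 11 11 16 8 15 16 4-1 14 3 19-10 7 10 25 5 11 12 16 0 8-7 10-16 18-4 6-4 4-4 8-20 11-2 16 0 13-12 6-12 0-5-9-16-4-13 0-11 3-10 18 3 13 9 12 3 11 0 4-11 4 0 8 5 3 0z"/><path d="M169 64l-17 18-5 13-6 8-19-14-11 6-13 0-19 8-13 0-9-6-19-5-22-1 1 244 18-2 15-5 1-9 8-14 0-26 6-36-2-12-8-9 10-6 13-4 2 6 9 9 8 4 6-2 8-11-2-11 4-9-1-17 9-5 5 1 13 10 2 14 6 7 36 19 15 14 5 3 14-3 10 4 4-23 12-11-3-5 0-9 11-14 6-2-19-12-11-11-6-7-2-10-6-8-15-6-14-12 1-14-2-6 0-24z"/><path d="M459 76l-4 1-3 20 4 13 9 16 0 5-6 12-8 8-5 4-16 0-11 2-8 20-10 8-18 4-10 16-8 7-16 0-11-12-6 1-4 26-8 15 5 11 14 8 2 8 0 9-8 16 0 10 6-1 8-6 8 6 7 1 7-4 24-7 21 8 24 18 25 1 30-17 9-3 16-16 10-1 0-197-15-6-4 11-11 0-12-3-13-9z"/><path d="M179 264l-46 3-4 10-28 23-15 5-16 15-17 7-2 2 7 15 7-3 26 0 13-16 7-5 12 10 5 11-17 13 5 5 0 8-11 14-4 2-15-3-9-9 0-10-8-5-14 0-26 23-3 0-9-11-1 58 3 2 38-33 22 8 7 0 16-6 16 0 3 2-8 15 8 8 11 20 9 10 9 1 16 11 3-15 8-6-1-24 20-20-3-8 3-20 7-12 16-13 2-12 7-13-1-28-14 0-8-10-20 1-5-5 1-12z"/><path d="M453 345l-14 0-18 6 8 20-4 10 0 9-5 9 0 10 9 30-9 16-1 19-6 3-27 6-22 28-12 11-1 6 177-1 0-22-13 0-5-2-25-34-12-11 8-23-6-16-2-13 7-13 15-10-6-14-8-4-14-14-12-3z"/><path d="M123 176l-11 5 1 17-4 9 2 11-8 11-6 2-8-4-9-9-2-6-13 4-10 6 9 12 1 11-6 34 1 22-11 22 2 5 19-8 16-15 11-2 14-11 18-15 4-10 46-3 2 3-1 12 5 5 20-1 0-9 6-11 14-16-2-3-6-3-14 3-5-3-15-14-36-19-6-7-2-14z"/><path d="M339 16l-136 0 0 5 5 9-3 17-6 15-8 6-8 1 0 5 35 14 23-1 2 14 12 6 2 7 2 17 8 12 2-17 6-7 6-6 16-6 6-8 1-8 5-8-1-30 4-15 11-10 12-7z"/><path d="M226 245l-15 18-6 11 0 9 8 10 14 0 1 28-7 13-2 12-16 13-7 12-3 16 3 12-20 20 1 24-8 6-4 16 6 13 14 13 24-17-4-13 9-10 7-2-8-8 0-7 4-9 10-8 14-4 0-27 10-29-3-15 0-40 9-16 0-17-4-9-11-1z"/><path d="M61 395l-4 0-8 5-29 26-1 13 14 39 0 9 12 19-2 21 43 1 2-6-1-7 18-9 0-17-4-10-10-9-8-12 0-17 6-14 12-10 12-2 8-16-3-2-16 0-16 6-7 0-12-3z"/><path d="M49 19l-8 0-14 8-11 2 1 62 21 1 19 5 9 6 13 0 19-8 13 0 10-6 20 14 3-4 8-17 5-5-14 0-14-10-8-8-3-7-13 7-10-2-6-18-26-7-9-11z"/><path d="M114 415l-13 2-6 4-6 6-6 14 0 17 21 27 1 20 10-4 22 27 36 0 8-18 6-5 6 0-4-10-18-17-6-15-15-10-9-1-5-5-15-25z"/><path d="M527 284l-9 0-16 16-9 3-30 17-25-1-24-18-15-6-9-2-17 8 5 12 9-4 7 0 6 5 1 12-2 7 2 6 8 8 8 4 8 0 14-6 14 0 2 3 12 3 14 14 8 3 3-11 14-20 9-5 13 2z"/><path d="M498 384l-15 5-10 17 2 13 6 15-8 24 12 11 25 34 5 2 10 0 3-2 0-94-7-6-8-12z"/><path d="M111 320l-7 5-13 16-26 0-7 3-8-16-15 5-18 2-1 32 10 12 3 0 26-23 14 0 8 5 0 10 9 9 8 3 11-2 11-14 0-8-5-5 17-13-5-11z"/>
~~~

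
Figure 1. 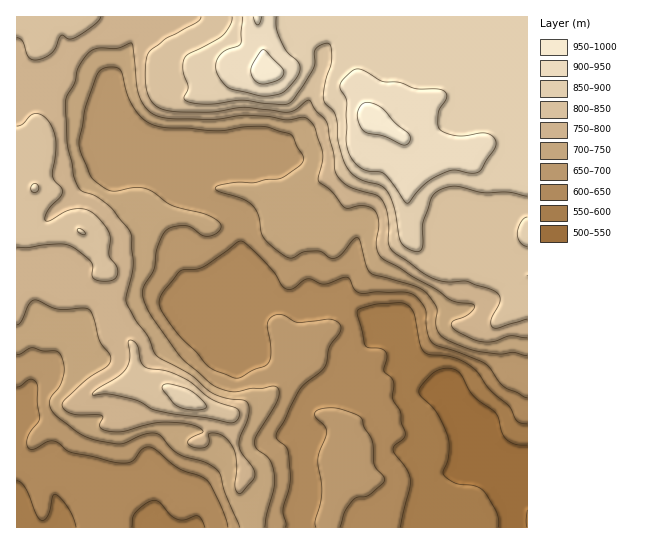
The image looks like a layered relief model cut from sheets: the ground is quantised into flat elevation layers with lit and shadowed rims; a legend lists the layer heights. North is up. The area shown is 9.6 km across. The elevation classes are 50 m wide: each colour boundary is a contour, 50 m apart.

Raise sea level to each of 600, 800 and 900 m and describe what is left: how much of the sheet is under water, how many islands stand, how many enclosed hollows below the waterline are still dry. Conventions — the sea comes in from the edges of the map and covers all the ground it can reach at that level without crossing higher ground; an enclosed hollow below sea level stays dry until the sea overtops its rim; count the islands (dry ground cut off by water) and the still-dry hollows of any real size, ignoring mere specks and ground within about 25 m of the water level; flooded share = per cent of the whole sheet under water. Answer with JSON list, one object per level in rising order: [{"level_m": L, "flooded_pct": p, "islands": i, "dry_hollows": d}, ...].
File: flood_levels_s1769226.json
[{"level_m": 600, "flooded_pct": 10, "islands": 0, "dry_hollows": 0}, {"level_m": 800, "flooded_pct": 70, "islands": 1, "dry_hollows": 0}, {"level_m": 900, "flooded_pct": 94, "islands": 1, "dry_hollows": 0}]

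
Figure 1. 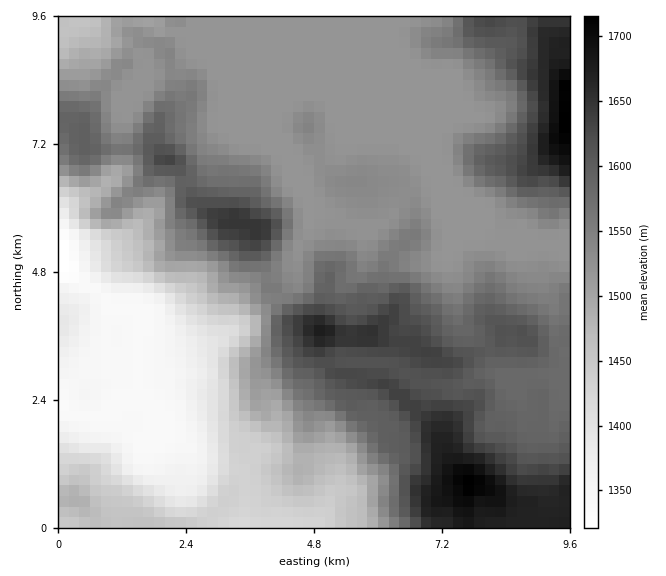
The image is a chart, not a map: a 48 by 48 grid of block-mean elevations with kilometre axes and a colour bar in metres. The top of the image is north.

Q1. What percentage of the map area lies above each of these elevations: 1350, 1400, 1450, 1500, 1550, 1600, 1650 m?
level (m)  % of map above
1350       94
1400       88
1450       81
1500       73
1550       38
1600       21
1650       6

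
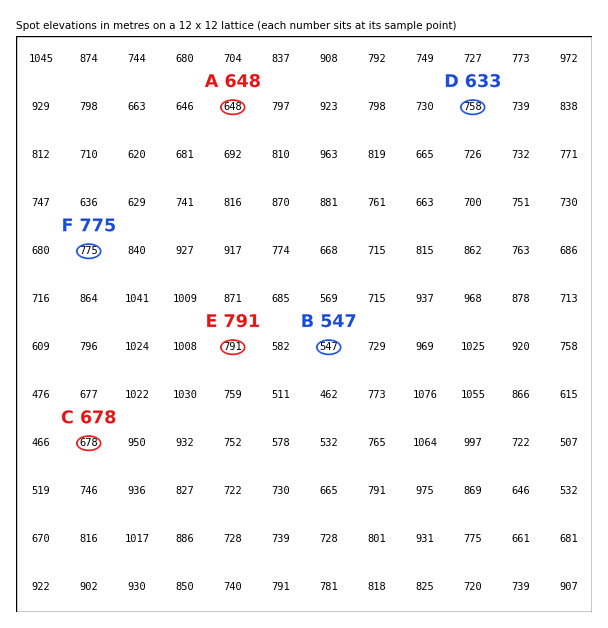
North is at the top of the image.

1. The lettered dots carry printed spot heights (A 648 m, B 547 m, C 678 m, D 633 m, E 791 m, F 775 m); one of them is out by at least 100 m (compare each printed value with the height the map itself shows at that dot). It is D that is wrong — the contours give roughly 758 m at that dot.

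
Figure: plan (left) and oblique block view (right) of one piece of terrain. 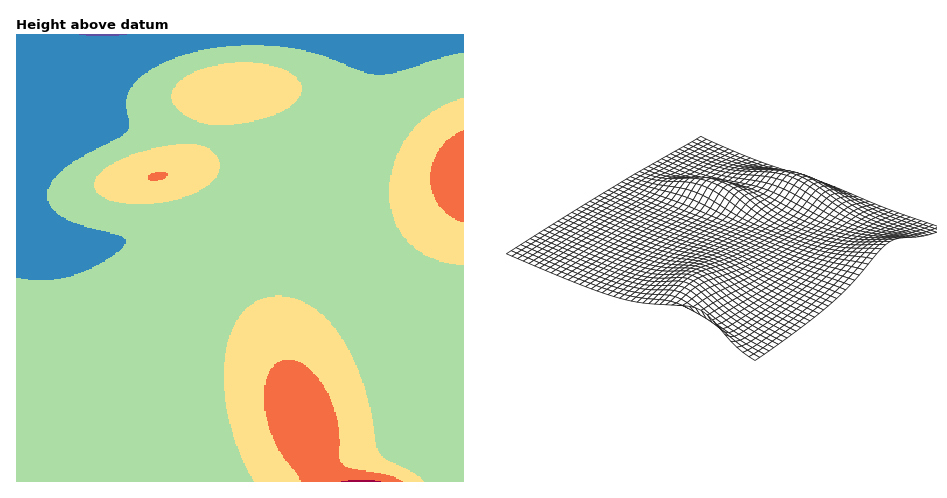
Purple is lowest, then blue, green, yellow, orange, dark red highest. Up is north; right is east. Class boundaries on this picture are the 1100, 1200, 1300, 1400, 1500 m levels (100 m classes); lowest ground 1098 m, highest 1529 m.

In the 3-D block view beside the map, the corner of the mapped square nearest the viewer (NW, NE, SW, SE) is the SE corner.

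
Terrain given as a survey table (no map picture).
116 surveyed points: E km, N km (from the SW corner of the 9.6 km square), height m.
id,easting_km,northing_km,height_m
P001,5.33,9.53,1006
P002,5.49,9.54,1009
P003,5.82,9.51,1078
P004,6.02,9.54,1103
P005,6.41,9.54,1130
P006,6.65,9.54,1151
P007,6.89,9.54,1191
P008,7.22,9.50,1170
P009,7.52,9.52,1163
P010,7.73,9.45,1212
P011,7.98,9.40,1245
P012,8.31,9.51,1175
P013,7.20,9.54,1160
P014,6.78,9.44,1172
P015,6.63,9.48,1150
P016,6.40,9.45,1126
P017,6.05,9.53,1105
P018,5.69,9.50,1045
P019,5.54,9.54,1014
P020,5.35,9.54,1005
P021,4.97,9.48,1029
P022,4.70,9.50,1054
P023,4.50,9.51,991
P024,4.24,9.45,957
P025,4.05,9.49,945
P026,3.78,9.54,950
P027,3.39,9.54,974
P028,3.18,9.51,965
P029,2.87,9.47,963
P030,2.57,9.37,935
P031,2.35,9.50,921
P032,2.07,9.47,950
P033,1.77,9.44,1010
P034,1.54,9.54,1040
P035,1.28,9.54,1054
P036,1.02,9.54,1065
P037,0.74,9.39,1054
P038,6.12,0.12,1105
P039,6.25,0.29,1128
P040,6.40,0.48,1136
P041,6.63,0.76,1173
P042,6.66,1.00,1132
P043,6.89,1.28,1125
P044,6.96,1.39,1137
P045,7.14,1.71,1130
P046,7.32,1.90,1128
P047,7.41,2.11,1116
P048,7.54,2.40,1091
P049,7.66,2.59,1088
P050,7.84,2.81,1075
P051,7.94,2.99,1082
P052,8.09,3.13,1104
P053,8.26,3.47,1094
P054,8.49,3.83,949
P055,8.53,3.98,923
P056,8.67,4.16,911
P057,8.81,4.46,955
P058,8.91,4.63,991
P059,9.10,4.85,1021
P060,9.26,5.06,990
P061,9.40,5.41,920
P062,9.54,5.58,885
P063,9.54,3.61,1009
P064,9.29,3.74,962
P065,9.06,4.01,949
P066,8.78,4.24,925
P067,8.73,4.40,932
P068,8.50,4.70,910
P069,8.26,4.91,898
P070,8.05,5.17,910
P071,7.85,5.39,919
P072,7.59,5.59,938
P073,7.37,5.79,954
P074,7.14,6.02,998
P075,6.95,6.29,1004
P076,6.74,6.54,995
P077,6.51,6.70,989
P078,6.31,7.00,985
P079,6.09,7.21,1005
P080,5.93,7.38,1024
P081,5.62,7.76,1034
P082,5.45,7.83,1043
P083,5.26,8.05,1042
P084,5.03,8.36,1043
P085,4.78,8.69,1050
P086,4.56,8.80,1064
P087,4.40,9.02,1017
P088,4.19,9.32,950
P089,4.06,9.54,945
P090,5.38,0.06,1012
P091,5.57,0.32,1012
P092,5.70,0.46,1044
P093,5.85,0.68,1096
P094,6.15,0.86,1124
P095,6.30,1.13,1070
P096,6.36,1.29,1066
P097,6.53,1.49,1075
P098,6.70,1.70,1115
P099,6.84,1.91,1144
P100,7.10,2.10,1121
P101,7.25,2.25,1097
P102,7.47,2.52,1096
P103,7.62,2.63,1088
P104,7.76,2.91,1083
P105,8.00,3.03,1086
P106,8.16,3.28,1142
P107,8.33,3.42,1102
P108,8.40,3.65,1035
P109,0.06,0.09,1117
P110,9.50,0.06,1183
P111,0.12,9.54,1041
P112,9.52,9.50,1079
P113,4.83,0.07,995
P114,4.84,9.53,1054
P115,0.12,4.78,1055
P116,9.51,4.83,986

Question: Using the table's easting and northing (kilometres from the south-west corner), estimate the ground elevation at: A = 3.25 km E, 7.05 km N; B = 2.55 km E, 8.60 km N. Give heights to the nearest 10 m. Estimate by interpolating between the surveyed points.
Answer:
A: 1090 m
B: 980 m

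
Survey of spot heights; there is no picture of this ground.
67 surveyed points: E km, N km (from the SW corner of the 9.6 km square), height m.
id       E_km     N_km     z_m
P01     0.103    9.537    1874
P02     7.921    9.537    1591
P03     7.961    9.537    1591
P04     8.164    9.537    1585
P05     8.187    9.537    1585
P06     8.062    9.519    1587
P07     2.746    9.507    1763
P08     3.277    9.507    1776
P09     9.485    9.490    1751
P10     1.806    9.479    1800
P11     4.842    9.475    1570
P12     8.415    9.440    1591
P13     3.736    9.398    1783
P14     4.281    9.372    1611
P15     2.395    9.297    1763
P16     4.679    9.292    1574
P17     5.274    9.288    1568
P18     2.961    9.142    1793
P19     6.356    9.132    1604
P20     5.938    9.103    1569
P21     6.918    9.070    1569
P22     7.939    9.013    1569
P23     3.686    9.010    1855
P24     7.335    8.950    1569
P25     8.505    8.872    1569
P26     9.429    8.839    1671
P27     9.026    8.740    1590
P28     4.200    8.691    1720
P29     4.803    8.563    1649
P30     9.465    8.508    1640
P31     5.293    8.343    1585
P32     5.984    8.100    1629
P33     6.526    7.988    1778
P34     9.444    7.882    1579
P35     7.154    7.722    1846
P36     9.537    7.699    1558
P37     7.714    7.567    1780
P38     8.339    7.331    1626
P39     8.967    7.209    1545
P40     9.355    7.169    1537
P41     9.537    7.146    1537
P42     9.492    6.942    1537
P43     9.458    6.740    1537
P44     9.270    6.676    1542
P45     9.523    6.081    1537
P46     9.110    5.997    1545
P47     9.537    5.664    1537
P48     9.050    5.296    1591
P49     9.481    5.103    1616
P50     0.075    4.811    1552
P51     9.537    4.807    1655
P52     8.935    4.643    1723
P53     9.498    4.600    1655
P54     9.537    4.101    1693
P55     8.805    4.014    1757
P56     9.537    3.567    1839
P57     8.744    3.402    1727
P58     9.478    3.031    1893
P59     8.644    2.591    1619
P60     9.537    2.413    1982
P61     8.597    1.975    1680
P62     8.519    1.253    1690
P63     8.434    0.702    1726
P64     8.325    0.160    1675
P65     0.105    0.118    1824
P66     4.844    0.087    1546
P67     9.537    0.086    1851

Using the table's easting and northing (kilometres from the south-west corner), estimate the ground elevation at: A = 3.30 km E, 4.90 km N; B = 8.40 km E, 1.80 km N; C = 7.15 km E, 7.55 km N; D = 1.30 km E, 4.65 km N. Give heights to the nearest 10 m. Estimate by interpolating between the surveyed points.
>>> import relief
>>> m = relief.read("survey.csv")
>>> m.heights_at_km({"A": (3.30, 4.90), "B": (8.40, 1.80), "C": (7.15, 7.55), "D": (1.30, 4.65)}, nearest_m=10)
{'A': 1670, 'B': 1670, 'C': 1880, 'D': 1510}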